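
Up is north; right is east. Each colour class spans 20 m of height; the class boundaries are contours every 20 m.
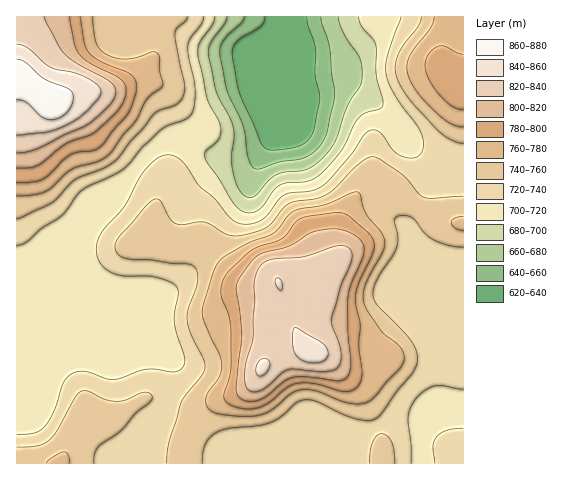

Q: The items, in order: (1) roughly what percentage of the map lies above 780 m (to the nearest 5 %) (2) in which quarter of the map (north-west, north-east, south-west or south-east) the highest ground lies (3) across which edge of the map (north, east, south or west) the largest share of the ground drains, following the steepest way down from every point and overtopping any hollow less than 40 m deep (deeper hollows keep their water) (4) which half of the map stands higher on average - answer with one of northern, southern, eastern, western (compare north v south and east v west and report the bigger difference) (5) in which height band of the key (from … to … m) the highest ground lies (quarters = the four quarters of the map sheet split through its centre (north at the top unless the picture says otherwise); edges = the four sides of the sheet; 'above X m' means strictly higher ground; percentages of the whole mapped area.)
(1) Roughly 20 % of the ground is higher than 780 m.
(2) The highest ground is in the north-west quarter.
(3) The largest share of the runoff leaves by the northern edge.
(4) On average the southern half of the map is the higher ground.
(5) The highest ground lies in the 860–880 m band.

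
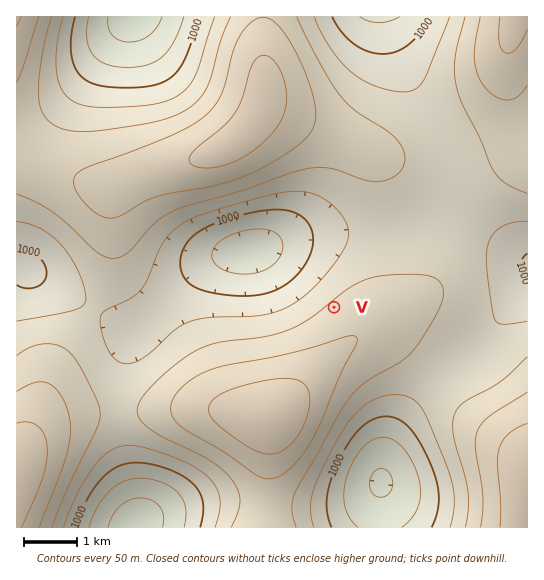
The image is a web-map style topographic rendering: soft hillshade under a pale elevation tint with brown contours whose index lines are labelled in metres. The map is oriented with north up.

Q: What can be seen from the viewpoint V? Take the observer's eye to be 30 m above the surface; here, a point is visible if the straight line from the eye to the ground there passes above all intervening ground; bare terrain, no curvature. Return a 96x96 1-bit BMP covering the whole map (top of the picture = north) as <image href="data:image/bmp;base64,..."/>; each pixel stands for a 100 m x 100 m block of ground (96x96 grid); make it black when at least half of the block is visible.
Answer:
<image width="96" height="96" href="data:image/bmp;base64,Qk2+BAAAAAAAAD4AAAAoAAAAYAAAAGAAAAABAAEAAAAAAIAEAAATCwAAEwsAAAIAAAAAAAAA////AAAAAAAAAAAAAAAAAAAAABgAAAAAAAAAAAAAABgAAAAAAAAAAAAAABwAAAAAAAAAAAAAABwAAAAAAAAAAAAAABwAAAAAAAAAAAAAABzAAAAAAAAAAAAAADzgAAAAAAAAAAAAADzwAAAAAAAAAAAAAD74AAAAAAAAAAAAAD74AAAAAAAAAAAAAD78AAAAAAAAAAAAAH7+AAAAAAAAAAAAAH//AAAAAAAAAAAAAH//AAAAAAAAAAAAAH//gAAAAAAAAAAAAH//wAAAAAAAAAAAAH//wAAAAAAAAAAAAH//4AAAAAAAAAAAAD//8AAAAAAAAAAAAD//8AAAAAAAAAAAAB9/+AAAAAAAAAAAAAd//AAAAAAAAAAAAAM//AAAAAH8AAAAAAE//gAAAA/+AAAAAAAf/wAAAP//AAAAAAAf/wAAB///gAAAAAAP/4AAD///gAAAAAAP/4AAH///wAAAAAAP/8AAH///wAAAAAAP/8AAH///4AAAAAAP/+AAP///4AAAAAAP//AAP///8AAAAAAP//AAP///+AAAAAAP//gAP////AAAAAAP//4Af////gAAAAAP//+Af////wAAAAAP/////////4AAAAD//////////8AAAAD//////////+AAAADx//////////AAAACAD/////////gAAAAAA/////////gAAAAAAf////////wAAAAAAP////////4AAAAAAP////////+AAAAAAH/////////4AAAAAH/////////+AAAAAH/////////+AAAAAH//////////AAAAAH//////////gAAAAH//////////gAAAAH//////////wAAAAP//////////4AAAAP//////////8AAAAP///////////AAAAP///////////4AAAP////////////8AAP////////////8AAP////////////8AAH////////////8AAH////////////8AAD////////////8AAB////////////8AAAf///////////8AAAD///////////8AAAAP//////////8AAAAA//////////8AAAAAP/////////8AAAAAB/////8D//8AAAAAAf////gD//8AAAAAAP///8AB//8AAAAAAD///wAB//8AAAAAAB///AAA//8AAAAAAA//+AAA//8AAAAAAAf/4AAA//8AAAAAAAP/wAAA//4AAAAAAAH/gAAA//4AAAAAAAH/AAAA//4AAAAAAAD+AAAA//4AAAAAAAB4AAAA//4AAAAAAAAAAAAA//4AAAAAAAAAAAAA//4AAAAAAAAAAAAA//4AAAAAAAAAAAAA//4AAAAAAAAAAAAA//4AAAAAAAAAAAAA//wAAAAAAAAAAAAA//wAAAAAAAAAAAAAf/wAAAAAAAAAAAAAf/wAAAAAAAAAAAAAf/wAAAAAAAAAAAAAf/wAAAAAAAAAAAAAP/wAAAAAAAAAAAAAP/wAAAAAAAAAAAAAP/wAAAAAAAAAAAAAP/w="/>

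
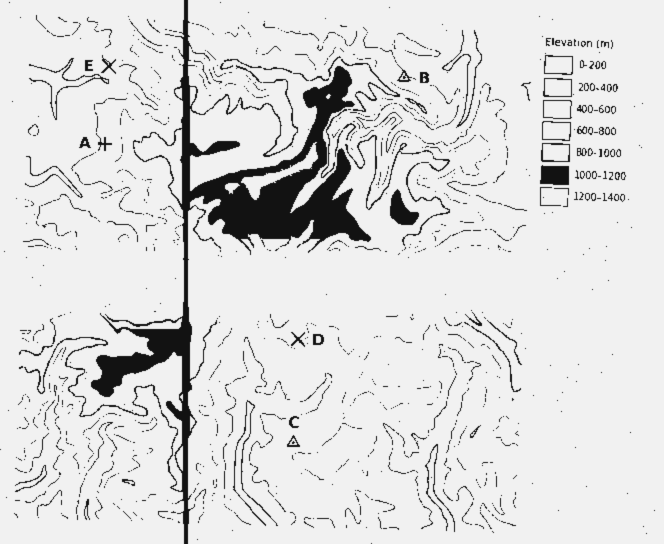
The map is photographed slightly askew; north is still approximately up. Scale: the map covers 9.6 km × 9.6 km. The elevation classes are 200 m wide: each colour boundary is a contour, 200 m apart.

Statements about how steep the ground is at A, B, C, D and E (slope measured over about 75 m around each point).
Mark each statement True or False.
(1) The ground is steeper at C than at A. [False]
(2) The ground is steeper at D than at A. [False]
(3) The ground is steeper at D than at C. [True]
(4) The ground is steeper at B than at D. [True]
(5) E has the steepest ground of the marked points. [True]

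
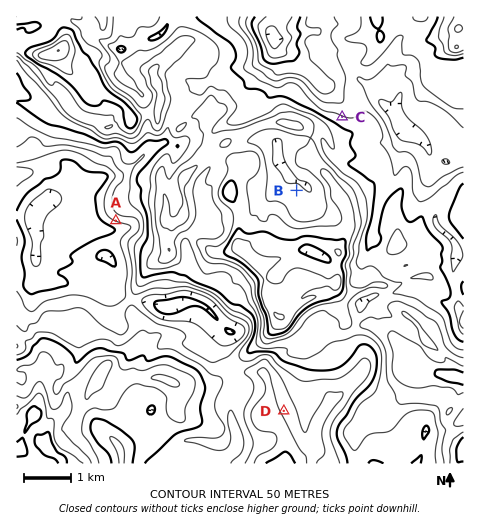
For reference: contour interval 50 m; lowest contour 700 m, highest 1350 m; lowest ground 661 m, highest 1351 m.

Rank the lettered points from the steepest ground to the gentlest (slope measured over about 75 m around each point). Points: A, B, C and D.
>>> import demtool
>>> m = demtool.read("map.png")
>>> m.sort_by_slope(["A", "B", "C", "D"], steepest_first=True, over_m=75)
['A', 'C', 'D', 'B']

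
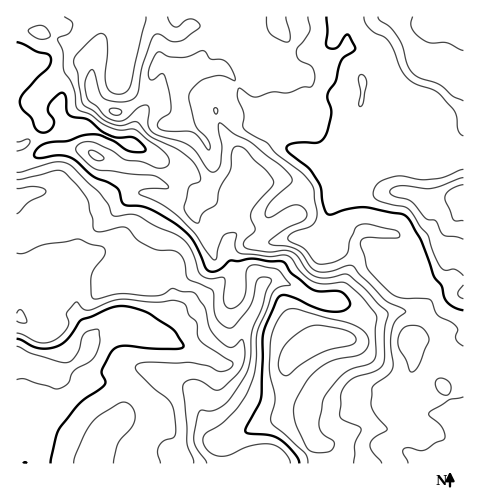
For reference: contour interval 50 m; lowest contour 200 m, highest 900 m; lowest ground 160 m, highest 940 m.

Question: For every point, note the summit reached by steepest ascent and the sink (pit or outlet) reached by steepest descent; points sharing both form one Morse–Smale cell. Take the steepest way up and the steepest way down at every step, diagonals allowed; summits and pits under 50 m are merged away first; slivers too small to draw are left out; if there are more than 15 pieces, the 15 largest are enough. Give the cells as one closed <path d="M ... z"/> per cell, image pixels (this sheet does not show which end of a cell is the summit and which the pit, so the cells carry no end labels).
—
<path d="M350 16l-334 1 1 447 26-1-3-35 4-15 12-28-2-7-8-7 18-1 17-10 6-7 1-12 6-7 3-2 25-1 44 9 61 25 5-3 6-6 7-28 11-20 5-21 10-7 16 3 29 18 11 1 8-2 13 5 19 18 5 12 0 15-4 8-33 12-23 23-6 18 0 12 9 18-13 14-14 7-25-2-6 4 207-1 0-306-27 2 0-15-2-6-9-10-6-3 6-13-3-6-7-1-6 7-8 7-5-1-7-7-4-8 0-23-11-21-12-9-17-3z"/><path d="M277 280l-6 0-9 5-6 23-11 20-6 26-9 10-9 0-11-7-39-15-42-10-20-1-15 3-6 7-2 14-10 9-8 4-15 3 9 5 19 5 45 4 17 13 8 12 2 8-15 29 0 17 118 0 7-4 29 0 10-5 13-14-9-18 0-12 6-18 23-23 33-12 4-8 0-15-7-15-23-18-7-2-8 2-11-1-22-14z"/><path d="M463 16l-112 0-4 18 0 14 16 2 7 3 8 9 8 18 0 23 11 15 7 0 12-13 4 0 6 4-2 8-4 8 6 3 9 10 2 6 1 16 26-5z"/><path d="M53 371l-7 0 8 7 2 7-12 28-4 15 3 35 94 1 3-20 10-18 3-8-2-8-8-12-17-13-45-4-19-5z"/><path d="M87 127l-10 0-14 5-3 5-1 37-3 9-8 8 16 2 16 13 12 1 11-4 16-15 10-5 23-1 2-2 4-18-6-8-19-10-18-4z"/>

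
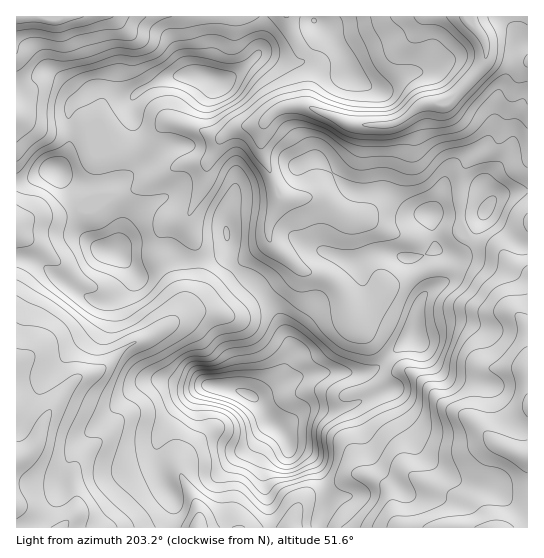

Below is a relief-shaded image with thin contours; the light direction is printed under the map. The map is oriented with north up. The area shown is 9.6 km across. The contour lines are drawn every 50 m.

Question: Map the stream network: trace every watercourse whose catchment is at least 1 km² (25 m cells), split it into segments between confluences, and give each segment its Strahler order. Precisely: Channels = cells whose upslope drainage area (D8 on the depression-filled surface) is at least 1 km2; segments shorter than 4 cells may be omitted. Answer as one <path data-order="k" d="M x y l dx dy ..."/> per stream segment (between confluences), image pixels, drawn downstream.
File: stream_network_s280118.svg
<path data-order="1" d="M91 527l-12 0-5-5-5 0-6 5-1 0"/><path data-order="2" d="M482 527l16 0"/><path data-order="1" d="M294 518l-1 1 0 8-2 0"/><path data-order="1" d="M418 479l24 12 3 0 17 8 17 18 0 8 3 2"/><path data-order="1" d="M355 463l0 2 11 10 12 6 12 12 0 10 1 2 0 6 2 2 0 2 1 3 9 9 79 0"/><path data-order="1" d="M182 461l-1 1 0 13 5 8 1 4 3 3 7 13 0 3 1 1 0 20"/><path data-order="1" d="M101 441l-4 4-2 0-18 18 0 3-2 1 0 46-13 13 0 1"/><path data-order="1" d="M349 394l6-3 4 0 2-1 4 0 5-3 3 0 9-5 12-9 3 0 1-2 11 0 4 3 34 35 10 2 12 7 26 25 11 6 3 0 6 4 3 0 4 2 5 0 0 2"/><path data-order="2" d="M527 374l0 32"/><path data-order="1" d="M523 369l4 5"/><path data-order="1" d="M25 358l-6 3-2 0 0 2"/><path data-order="2" d="M165 327l-15 10-9 4-3 0-11 5-4 4-1 0-19 19-8 4-4 0-1 1-8 1-4 3-20 20-3 5-4 4-9 18-1 6-6 14-12 12-6 2"/><path data-order="1" d="M170 322l-5 5"/><path data-order="1" d="M229 317l-7-3-7 0-1-1-25 0-14 9-10 5"/><path data-order="2" d="M351 317l-2-4 0-3-2-1-2-11-4-9-12-12-3-2-4 0-1-1-12-1-7-3-32-29-1-3 0-12 9-23 0-9"/><path data-order="1" d="M514 314l1 0 11 11 0 4 1 1 0 44"/><path data-order="1" d="M381 297l-20 21-8 0-2-1"/><path data-order="1" d="M55 259l-2-1-14-13-20-10-2-2 0-7"/><path data-order="1" d="M185 219l5-5 11-21 0-3 4-8 1-16 5-9"/><path data-order="1" d="M357 218l-4 0-11-5-13-12-6-3-42 0-3-4"/><path data-order="1" d="M119 194l8-1 4-3 3 0 3-3 6-2 6-4 2 0 6-3 2-3 7-2 12-8 3 0 1-2 23 0 6-6"/><path data-order="2" d="M278 194l-3-4 0-7-6-13 0-3-6-9 0-4-1-1 0-26 5-9"/><path data-order="1" d="M461 185l0-8 1-2 1-6 3-4 36-36 0-4 3-6 2-10 2-2 1-9 3-4 0-3 2-4 2-6 4-8 6-7 0-5"/><path data-order="2" d="M211 157l6-8 2-8 7-7"/><path data-order="1" d="M115 149l3 2 15 0 1-1 4 0 3-1 4-3 24-24 8 0 5 3 4 0 9 4 3 0 4 2 3 0 6 4 12 0 3-1"/><path data-order="2" d="M226 134l4-4 7-3 20 0 2-1 8-8"/><path data-order="3" d="M267 118l7-7 8-4 4 0 1-1 20 0 18 8 6 1 7 4 3 0 8 4 4 0 1 2 35 0 1-2 4 0 7-2 12-11 8-5 2 0 2-2 10 0 6-4 6-1 8-4 24-24 0-1 4-4 3-7 0-13-4-10-7-6 0-4-1-2 0-4-1-2"/><path data-order="1" d="M421 23l5-6 47 0"/><path data-order="1" d="M211 17l-177 0"/>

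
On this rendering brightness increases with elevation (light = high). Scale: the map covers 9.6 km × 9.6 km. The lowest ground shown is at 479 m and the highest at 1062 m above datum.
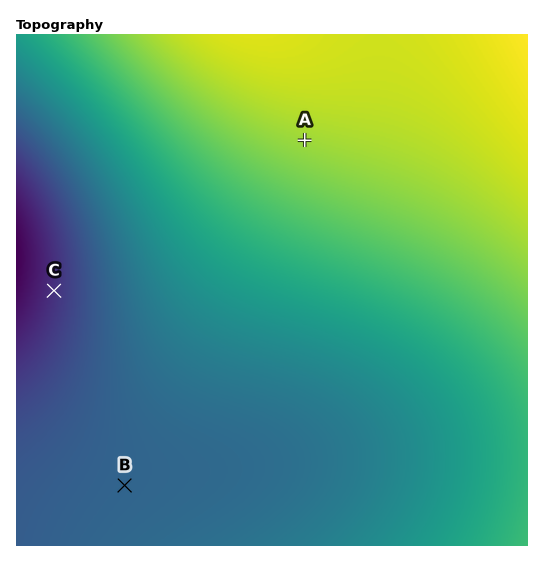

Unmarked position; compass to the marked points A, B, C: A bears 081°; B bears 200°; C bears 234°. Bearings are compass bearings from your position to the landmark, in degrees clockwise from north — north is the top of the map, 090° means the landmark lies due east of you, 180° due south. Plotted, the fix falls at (247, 149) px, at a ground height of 940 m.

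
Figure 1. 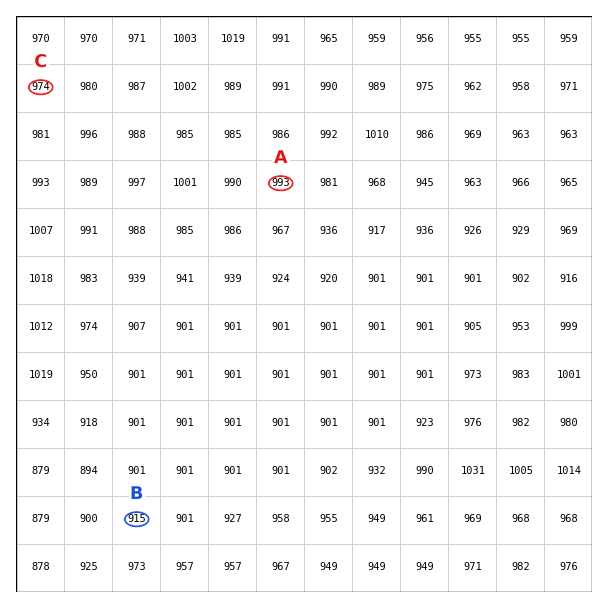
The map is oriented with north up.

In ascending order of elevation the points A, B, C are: B C A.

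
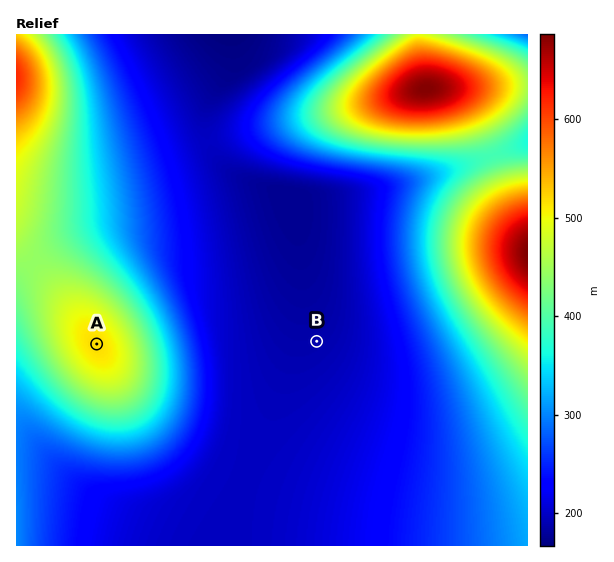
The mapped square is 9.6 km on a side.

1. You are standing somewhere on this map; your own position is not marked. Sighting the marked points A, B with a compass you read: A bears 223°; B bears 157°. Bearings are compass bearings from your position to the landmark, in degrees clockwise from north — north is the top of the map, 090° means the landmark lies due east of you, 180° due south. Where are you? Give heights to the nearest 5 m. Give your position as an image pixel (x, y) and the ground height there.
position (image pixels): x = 249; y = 181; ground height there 180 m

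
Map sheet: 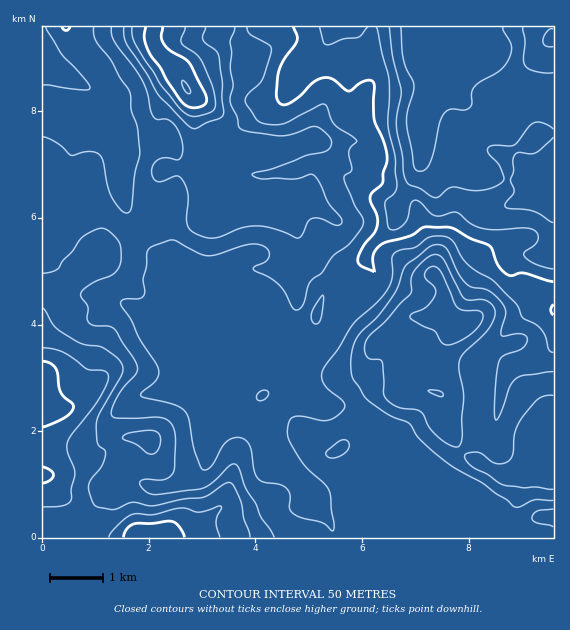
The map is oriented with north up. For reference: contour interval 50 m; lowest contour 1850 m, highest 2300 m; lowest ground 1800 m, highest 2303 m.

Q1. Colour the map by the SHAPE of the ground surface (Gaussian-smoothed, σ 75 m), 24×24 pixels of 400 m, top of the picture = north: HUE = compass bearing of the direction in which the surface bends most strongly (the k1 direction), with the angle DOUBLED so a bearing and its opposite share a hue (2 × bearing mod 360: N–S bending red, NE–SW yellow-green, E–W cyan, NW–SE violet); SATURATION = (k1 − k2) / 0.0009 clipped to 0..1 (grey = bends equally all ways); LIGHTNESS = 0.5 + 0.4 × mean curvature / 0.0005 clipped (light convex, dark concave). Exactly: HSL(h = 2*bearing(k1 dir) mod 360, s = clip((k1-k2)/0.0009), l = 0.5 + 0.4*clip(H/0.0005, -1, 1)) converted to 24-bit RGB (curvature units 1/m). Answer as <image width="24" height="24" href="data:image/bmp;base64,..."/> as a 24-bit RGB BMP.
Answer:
<image width="24" height="24" href="data:image/bmp;base64,Qk32BgAAAAAAADYAAAAoAAAAGAAAABgAAAABABgAAAAAAMAGAAATCwAAEwsAAAAAAAAAAAAAcIFEQZE/X6a2BX7/1uv11bL31mrhs1y3lKFXgrZ1QVWsZoO0qWS1ej+Sj6lylqN6fGOIf3+AgIB/gIB/gH5/lExPSa0ocZ1XaKN1ac2PLpqHLYZeZtgcLHpS64TWskr88MLNWKfHh0OffmVRcVRWkF5na6BinnlmcnF/f4B/gIB/gH19gUBYkUoy7pI1c0wHjcqoab1XWFk1S3ovelsPUGYHHmIADjoi/8iopzJgd0J8pVl/gT1jk7JCVoZqnYNtf3BreIpsgF5YdCAceighkujIdJ7UhI3bs76DsFOvl1q5bFKXqmWojtCKULCoJU1ih+sM7DZFXkt3hElysE2ez9CXPpR3kX5ddZRmhE1piCtXXbHlzP7/AyH941uNrHSlt6w0i4JINKCdnlnXhJTU3eDGSFydQ0WBRqdlzFFGdV6GYkWhh9TCinjE0XzXZ4W8oGW1mSmara95UP9vZpczMRVU08aVdaeKs8RuocVgCqQQAJRjUJe72YaN0yrDYFmJZ39qlWlgZYRxXa+XcKBkT25Yul5Ifxkbfz4SK4BOntiMpdhoRUZyJlR+rrl7uIeThda2s1zV+au+B0YlG0wPe4opkkxNjmmFcnmHf2CnoIS7WpR6g1dSeD49iEAzeUvaurfXcpLWgdqmts+CQz+QN1yBYKZslLSGypaBR32Z4pDA8ZH7F47sPam7YmOBgHt2foB5XYhppKJWkF2Qe1+gdmS/smjAN4xvpMWJeK2rtatxvodPWkONSXyOQrlrep+ExoOcdmWwYYimy6OEfEe7hUORgmuDgH9/gIB/f4B/g3p3doNoUI5jPlyV0UvV4KptLb44hlddyGowto8dJGc6ok9saa46IIM+jKw8fXhUkJxZwYtrd0Jufll+gH+AgH5+gn54e4J9fXGJnHGAoopkGIVvIaO398nx8V+7cko+Tq1Z873QSM6MAKOCrbTkJindnatdiWNWTpFBoHI4jD5RYoWCgXl9hnBsfY1zdYJ7aGd9pXhoc6aJQrJ4E4lfM3+B6Yizq43tx5jmUf/0+8/8W3n4G5x4cDQqw4a2jlSIqV9DdH1BbayLXmmOf2eHjpCEkX+Agm9ocFhql7ZnW45+tXV/O7CJAEI2w1ktt0QTtf9GAeqqjdAywCx/qB6PjnbStThip1yApXCTp7eWVZiWXV6AZ2d/l5RudYlsiHWhYl6vwohyVpZdcaBcN8ZfYQl9F7FyrKb16PzPNR19ho09gSlBT9ujOXeqOV6GxHCpsJO0k7iWlUuEbl9Ic0BDrIksV44lUHc3X1Q+vLhPrJlxmF5Trb8vAHZ2it/uIY+b/+rMlha+klq+y062sHAeHXwcVX92TJ1furqBk1+n0DDUtIjIUBzVr7nc06XoSzvLQXvFb9aTllJ5smu9qazcPe3AAzApmtASjt4d2zE0PYSAqj+5yIvbhT7gW5JmWIVsh79Pf0RzhUxxvbViKDqCttNrW6B9hWfAZ2K1u2ObnG7HZtuzq59nxWIuAw8wm/2TMh5k0ohamkVxano/goszil06TriIW3WOprR2TER7kkSk0KFiLVh8td1tXXaAgnxuZYNyTbCf2cmUjFOLpTxJzFqTQ/3OCrShfihxsLFOjkpboWhtgnyFioCCpny7RXKys6OSTkiDNF6T5c67UhzI5Ll/bDtSfYxEc5BTcIdPrq4uj3IwTq981Z5KceNjBwosi2tfpmRYi2pmhph4hHh5hYV3rmFrhWNHm3VRhmGHYziRhbIqdCQ4mfJSLS7qqLTzk5n2onTrrovStdPlPCzg1PXRsUW7JwljZoiBa5ahjZyniXqinHaZjoCOhW1djHt4gHp8d1+Fb0WQyx8krDcAxOkAAO9NFLdHMlwkazmF1JaRwKI4dDVJ8NFBlFg0FB9ib4aUcaWemZVqf1thl49xgpKXf3tihXxaYqpwT0Z/ZTd7wQBa1/3Ozv3xHJTRTislT4I0I2dcpIRO3Y6AVjme2smFwW2UC0R5aZ6Qd02QuFZsZ5mIhp1ziIZha46kg8/MbjixjDZ0SBJDZ9hwzP/QvlRTyDXMfCXFn8hyGVVbSaBryIVgS0yR48uuYrDESSaxTHWRS26LVbuszmPNulBVmINSdMqemDmfdCFSeyNiQDLPzP/dgeiCxz210EySNT6S24mUNWaKHoBFoYNWl2aS3eZpo1U8WzJfT29yjn9YUn5BLk4+3Fh4w4R+bNI4cBOIhVHCMxzryPTR4PBmjaMggW4p0opIJKeXqTFU42umVYK0MYB1pUmD7d2iezamYkWmPlqipXuYl2mvNTqjULuP1Mae"/>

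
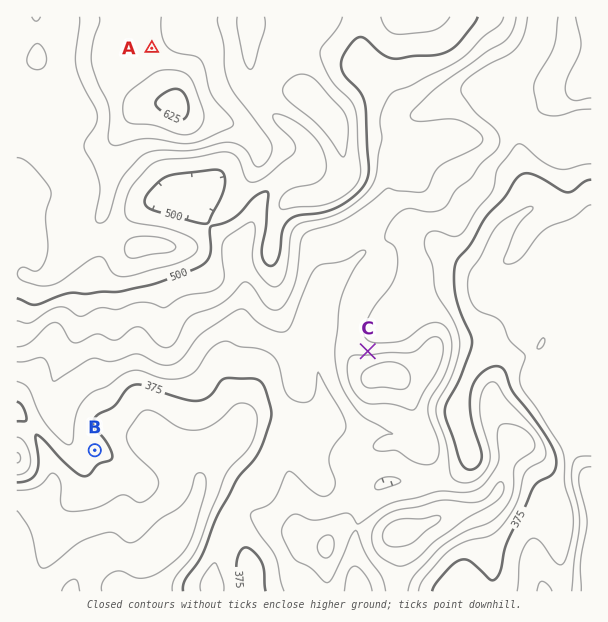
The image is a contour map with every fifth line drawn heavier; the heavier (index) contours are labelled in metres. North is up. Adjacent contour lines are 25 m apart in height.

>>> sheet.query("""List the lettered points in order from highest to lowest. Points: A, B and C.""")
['A', 'C', 'B']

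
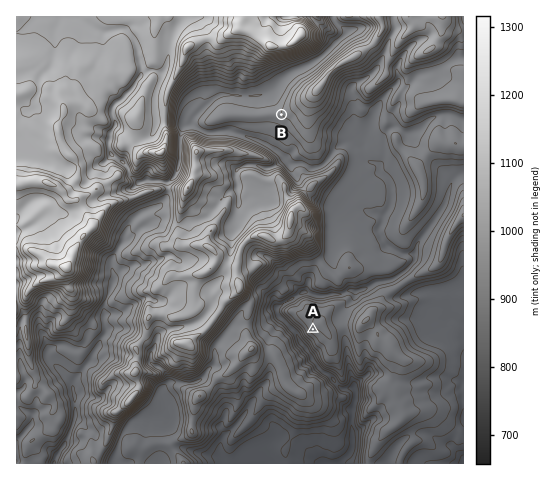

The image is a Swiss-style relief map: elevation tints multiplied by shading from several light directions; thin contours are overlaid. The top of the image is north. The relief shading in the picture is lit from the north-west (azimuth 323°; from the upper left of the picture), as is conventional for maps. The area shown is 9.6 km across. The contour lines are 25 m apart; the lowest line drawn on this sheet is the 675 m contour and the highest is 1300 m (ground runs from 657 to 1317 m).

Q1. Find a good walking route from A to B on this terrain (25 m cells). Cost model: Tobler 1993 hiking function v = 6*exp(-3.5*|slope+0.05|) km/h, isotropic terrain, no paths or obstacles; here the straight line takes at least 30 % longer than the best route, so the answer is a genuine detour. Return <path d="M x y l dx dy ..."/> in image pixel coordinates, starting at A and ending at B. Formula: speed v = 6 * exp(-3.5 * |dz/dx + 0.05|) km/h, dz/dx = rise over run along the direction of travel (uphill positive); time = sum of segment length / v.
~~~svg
<path d="M313 329l0-7 3-7 13-13 14-7 1-1-1-2 4-7 0-4-5-9 0-15 5-9 0-90-3-5-1-1-2-1-5 0-4-3-6-5-24-12-11-12-10-4"/>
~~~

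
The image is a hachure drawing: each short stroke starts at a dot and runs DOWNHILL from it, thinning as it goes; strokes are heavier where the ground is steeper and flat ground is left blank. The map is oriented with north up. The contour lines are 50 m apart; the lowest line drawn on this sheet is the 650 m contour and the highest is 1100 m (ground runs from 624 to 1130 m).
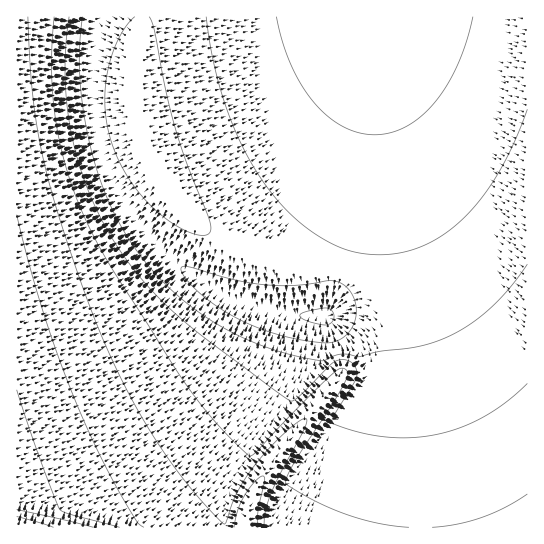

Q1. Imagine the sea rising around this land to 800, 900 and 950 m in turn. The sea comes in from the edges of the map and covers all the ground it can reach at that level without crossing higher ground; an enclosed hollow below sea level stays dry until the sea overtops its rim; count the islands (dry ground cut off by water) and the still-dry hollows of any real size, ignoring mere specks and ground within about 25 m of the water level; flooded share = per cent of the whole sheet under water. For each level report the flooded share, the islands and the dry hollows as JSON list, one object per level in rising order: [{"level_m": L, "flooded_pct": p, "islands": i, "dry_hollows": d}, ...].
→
[{"level_m": 800, "flooded_pct": 60, "islands": 0, "dry_hollows": 0}, {"level_m": 900, "flooded_pct": 84, "islands": 0, "dry_hollows": 0}, {"level_m": 950, "flooded_pct": 93, "islands": 0, "dry_hollows": 0}]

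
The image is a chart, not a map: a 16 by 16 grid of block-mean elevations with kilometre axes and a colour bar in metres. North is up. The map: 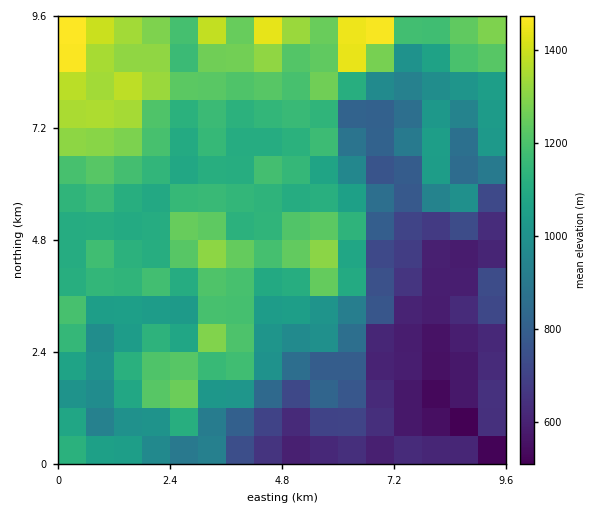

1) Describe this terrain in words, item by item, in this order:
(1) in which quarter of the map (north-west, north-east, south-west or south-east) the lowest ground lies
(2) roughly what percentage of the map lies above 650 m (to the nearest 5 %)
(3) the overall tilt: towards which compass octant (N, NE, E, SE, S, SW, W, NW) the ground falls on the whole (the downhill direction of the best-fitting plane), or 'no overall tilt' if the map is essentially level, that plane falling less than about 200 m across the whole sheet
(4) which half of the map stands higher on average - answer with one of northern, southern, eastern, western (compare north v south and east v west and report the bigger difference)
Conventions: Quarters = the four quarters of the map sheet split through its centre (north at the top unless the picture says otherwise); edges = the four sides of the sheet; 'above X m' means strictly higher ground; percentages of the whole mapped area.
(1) The lowest point lies in the south-east quarter of the map.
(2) Ground above 650 m makes up about 85 % of the sheet.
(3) The general tilt is down to the south-east (the land rises towards the north-west).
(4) Taken as a whole, the western half is higher than the eastern.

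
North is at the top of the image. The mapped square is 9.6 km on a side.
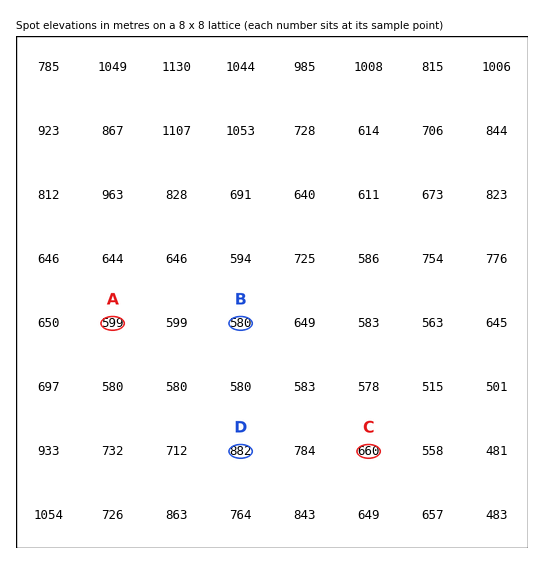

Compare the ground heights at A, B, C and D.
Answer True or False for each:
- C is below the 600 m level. False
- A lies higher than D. False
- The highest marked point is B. False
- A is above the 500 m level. True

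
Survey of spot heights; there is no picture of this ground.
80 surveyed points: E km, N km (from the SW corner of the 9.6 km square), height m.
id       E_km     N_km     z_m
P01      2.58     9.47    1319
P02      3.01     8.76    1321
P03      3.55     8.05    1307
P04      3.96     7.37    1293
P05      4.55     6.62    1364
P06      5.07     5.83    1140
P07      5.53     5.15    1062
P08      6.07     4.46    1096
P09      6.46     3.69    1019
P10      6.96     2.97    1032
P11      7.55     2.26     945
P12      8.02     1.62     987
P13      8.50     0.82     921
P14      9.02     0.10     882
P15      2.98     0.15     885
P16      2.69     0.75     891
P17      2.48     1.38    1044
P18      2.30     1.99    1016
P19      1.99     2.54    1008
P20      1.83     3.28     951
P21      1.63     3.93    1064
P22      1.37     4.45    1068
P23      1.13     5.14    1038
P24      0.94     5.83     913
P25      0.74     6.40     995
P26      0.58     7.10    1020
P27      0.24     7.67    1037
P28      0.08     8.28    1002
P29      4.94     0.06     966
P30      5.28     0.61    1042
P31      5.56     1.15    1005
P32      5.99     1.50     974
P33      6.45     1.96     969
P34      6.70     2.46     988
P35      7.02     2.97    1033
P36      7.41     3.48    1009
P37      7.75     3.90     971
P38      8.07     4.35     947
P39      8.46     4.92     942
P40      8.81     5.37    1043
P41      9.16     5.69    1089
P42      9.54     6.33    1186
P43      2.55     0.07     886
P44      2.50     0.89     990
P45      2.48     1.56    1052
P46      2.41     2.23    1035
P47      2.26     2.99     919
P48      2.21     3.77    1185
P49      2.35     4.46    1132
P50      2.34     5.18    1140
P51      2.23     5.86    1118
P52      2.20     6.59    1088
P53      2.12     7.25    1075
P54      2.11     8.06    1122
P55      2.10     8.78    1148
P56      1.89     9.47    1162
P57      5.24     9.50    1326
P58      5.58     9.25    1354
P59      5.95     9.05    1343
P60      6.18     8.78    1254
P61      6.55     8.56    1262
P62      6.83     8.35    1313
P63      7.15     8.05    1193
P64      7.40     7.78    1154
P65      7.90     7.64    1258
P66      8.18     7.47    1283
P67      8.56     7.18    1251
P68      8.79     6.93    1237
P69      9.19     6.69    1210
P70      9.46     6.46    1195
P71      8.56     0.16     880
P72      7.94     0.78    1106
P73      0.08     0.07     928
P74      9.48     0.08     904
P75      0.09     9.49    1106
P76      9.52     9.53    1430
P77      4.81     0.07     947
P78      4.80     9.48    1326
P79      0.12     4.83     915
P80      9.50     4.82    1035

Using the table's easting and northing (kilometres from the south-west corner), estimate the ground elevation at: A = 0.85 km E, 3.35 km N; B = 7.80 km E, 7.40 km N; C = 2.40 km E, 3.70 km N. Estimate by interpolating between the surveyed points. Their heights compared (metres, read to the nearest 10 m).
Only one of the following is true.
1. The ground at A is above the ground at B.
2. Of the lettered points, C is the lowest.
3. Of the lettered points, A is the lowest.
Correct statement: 3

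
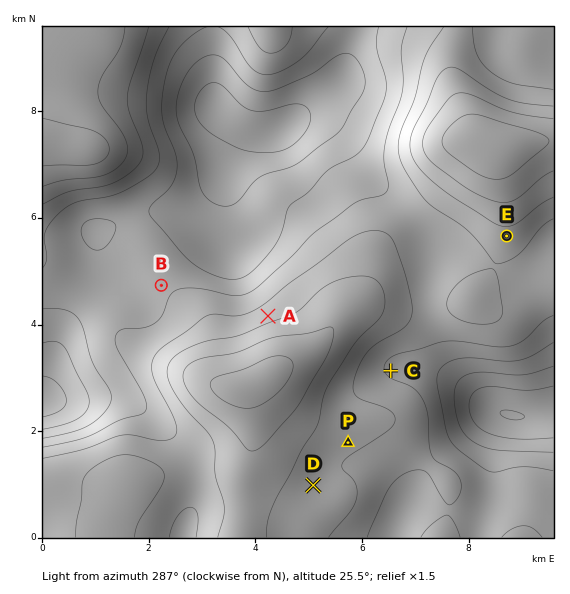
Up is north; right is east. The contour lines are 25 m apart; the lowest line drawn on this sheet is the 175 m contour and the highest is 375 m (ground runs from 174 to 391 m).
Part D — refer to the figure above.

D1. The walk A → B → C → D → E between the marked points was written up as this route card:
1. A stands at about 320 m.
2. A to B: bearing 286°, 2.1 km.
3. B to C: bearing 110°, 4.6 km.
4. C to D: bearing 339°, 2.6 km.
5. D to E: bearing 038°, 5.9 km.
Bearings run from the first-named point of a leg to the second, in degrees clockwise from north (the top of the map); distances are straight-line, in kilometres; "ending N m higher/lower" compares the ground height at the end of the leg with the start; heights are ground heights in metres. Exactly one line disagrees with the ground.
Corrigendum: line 4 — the bearing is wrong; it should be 214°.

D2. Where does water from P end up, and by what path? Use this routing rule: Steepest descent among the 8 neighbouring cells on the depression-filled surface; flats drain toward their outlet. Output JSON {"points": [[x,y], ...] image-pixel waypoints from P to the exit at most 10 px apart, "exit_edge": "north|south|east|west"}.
{"points": [[348, 443], [359, 453], [369, 464], [380, 475], [391, 485], [401, 496], [407, 507], [407, 517], [401, 528], [395, 537]], "exit_edge": "south"}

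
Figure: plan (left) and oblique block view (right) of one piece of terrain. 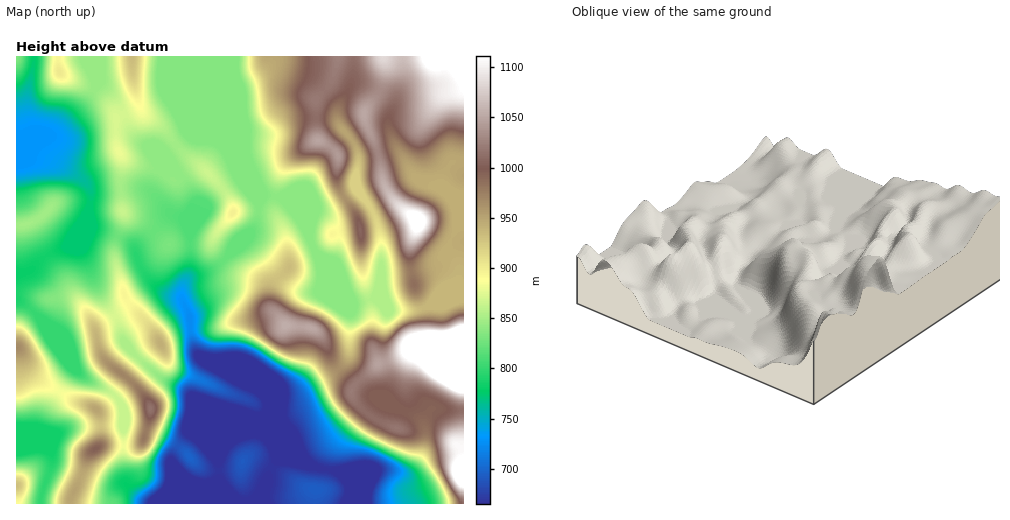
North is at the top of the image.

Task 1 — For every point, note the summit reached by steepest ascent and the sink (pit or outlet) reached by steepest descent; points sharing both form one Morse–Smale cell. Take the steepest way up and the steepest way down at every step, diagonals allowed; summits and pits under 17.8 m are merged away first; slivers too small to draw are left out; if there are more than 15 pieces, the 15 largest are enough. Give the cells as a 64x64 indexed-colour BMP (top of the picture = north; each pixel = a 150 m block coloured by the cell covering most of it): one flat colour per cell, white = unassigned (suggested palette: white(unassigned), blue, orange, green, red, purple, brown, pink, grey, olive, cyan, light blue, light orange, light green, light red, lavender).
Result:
<image width="64" height="64" href="data:image/bmp;base64,Qk12CAAAAAAAAHYAAAAoAAAAQAAAAEAAAAABAAQAAAAAAAAIAAATCwAAEwsAABAAAAAAAAAA////ALR3HwAOf/8ALKAsACgn1gC9Z5QAS1aMAMJ34wB/f38AIr28AM++FwDox64AeLv/AIrfmACWmP8A1bDFAAAAAAAAAAAAAAAAAAAAAAAAAAAAAAAAAA7u7u7u7u7uAAAAAAAAAAAAAAAAAAAAAAAAAAAAAAAADu7u7u7u7u4AAAAAAAAAAAAAAAAAAAAAAAAAAAAAAAAO7u7u7u7u7gAAAAAAAAAAAAAAAAAAAAAAAAAAAAAAAAHu7u7u7u7uAAAAAAAAAAAAAAAAAAAAAAAAAAAAAAABER7u4e7u7u4AAAAAAAAAAAAAAAAAAAAAAAAAAAARERERERERHu7u7gAAAAAAAAAAAAAAAAAAAAAAAAAAARERERERERER7u7uAAAAAAAAAAAAAAAAAAAAAAAAAAABERERERERERHu7u4AAAAAAAAAAJAAAAAAAAAAAAAACREREREREREREe7u7gAAAAAAAAAJmQAJmQAAAAAAAJmRERERERERERERHu7uAAAAAAAAAAmZmZmZmZmZmZmZlTERERERERERERHu7u4AAAAAAAAACZmZmZmZmZmZmVVTEREREREREREREe7u7gAAAAAAAAAJmZmZmZmZmZlVVVMRERERERERERERHu7uAAAAAAAAAAmZmZmZmZmVVVVVMxERERERERERERER4REAAAAAAAAACZmZmZmZlVVVVVUzEREREREREREREREREQAAAAAAAACZmZmZmZVVVVVVUzMRERERERERERERERERAAAAAAAAB3mZmZmZVVVVVVUzMzMzEREREREREREREREAAAAAAAd3d5mZmVVVVVVVUzMzMzMxEREREREREREREQAAAAAHd3d5mZlVVVVVVVUzMzMzMzMxERERERERERERAAAAAHd3d5mZlVVVVVVVMzMzMzMzMzMREREREREREREAAAAAd3d5mZlVVVVVVTMzMzMzMzMzMzEREREREREREQAAAAB3d5mZlVVVVVUzMzMzMzMzMzMzMxERERERERERAAAAB3d3mZlVVVVVUzMzMzMzMzMzMzMzEREREREREREAAAB3d3eZlVVVVVVTMzMzMzMzMzMzMzMREREREREREQAAB3d3eZmVVVVVVVMzMzMzMzMzMzMzMxERERERERERAAB3d3d3mZVVVVVVUzMzMzMzMzMzMzMzEREREREREREAB3d3d3d3VVVVVVVTMzMzMzMzMzMzMzMREREREREREQB3d3d3d3cFVVVVVVMzMzMzMzMzMzMzMxERERERERERB3d3d3d3cABVVVVVMzMzMzMzMzMzMzMxERFEREREQRF3d3d3d3cAAFVVVVUzMzMzMzMzMzMzMzH/9ERERERERHd3d3d3dwAFVVVQADMzMzMzMzMzMRMzH///REREREREd3d3d3dwAAVVVQAAMzMzMzMzMzERETMf//9ERERERER3d3d3d3AABVVQAAADMzMzMzMzERERM////0RERERERMx3d3d3cAAFVQAAAAu7MzMzMzEREREx////ZmZmREREzMd3d3cAAFVVAAAAC7uzMzMzEREREz////9mZmZmRETMzHd3dwAAVVAAAAALu7szMzEREREREf///2ZmZmZkRMzMzMdwAABVUAAAAAu7u7MzERERERER////ZmZmZmZEzMzMzHcAAFUiAAAAC7u7uzERERERERH///9mZmZmZkTMzMzMdwAA0iIgAAALu7u7sREREREREf///2ZmZmZmRMzMzMzHfd3SIiIAACu7u7u7ERERERER////ZmZmZmZkzMzMzMx93dIiIiAAK7u7u7sRERERER////ZmZmZmZmTMzMzMzN3d0iIiIiIru7u7u7EREREf////9mZmZmZmZMzMzMzM3d3SIiIiIiK7u7u7sRERH/j////2ZmZmZmZkzMzMzMzN3dIiIiIiIru7u7uxER+IiIj//2ZmZmZmZkTMzMzMzM3d0iIiIiIru7u7siiIiIiIiIj2ZmZmZmZkRMzMzMzM3d3SIiIiIru7u7uyiIiIiIiIiIZmZmZmZEREzMzMzM3d3dIiIiIiu7u7uyKIiIiIiIiIZmZmZmRERETMzMzM3d3d0iIiIiu7u7u7IoiIiIiIiIiGZmZmRERERMzMzN3d3d3SIiIiu7u7u7IoiIiIiIiIiIZmZmZEREREzMzN3d3d3dIiIiK7u7u7siiIiIiIiIiIhmZmZERERETczd3d3d3d0iIiIru7u7siKIiIiIiIiIiAAAZkRERERA3d3d3d3d0iIiIiK7u7siIoiIiIiIiIiAAAAEREREREAADd3d3d3SIiIiIisiIiIiiIiIiIiIiIAAAAREREREQAAADd3d3dIiIiIiIiIiIiKqqoiIiIiIAAAARERERERAAAAA3d3d0iIiIiIiIiIiIqqqqIiIiIAAAABEREREREAAAAAN3d3SIiIiIiIiIiIqqqqqqqqqoAAAAEREREREQAAAAADd3dIiIiIiIiIiIiqqqqqqqqqgAAAABERERERAAAAAAA3dIiIiIiIiIiIiKqqqqqqqqqoAAAAEREREREAAAAAAANIiIiIiIiIiIiIqqqqqqqqqqgAAAABEREREQAAAAAAAIiIiIiIiIiIiIiqqqqqqqqqqoAAAAERERERAAAAAAAAiIiIiIiIiIiIiqqqqqqqqqqqgAAAAREREREAAAAAAACIiIiIiIiIiIiKqqqqqqqqqqqAAAABEREREQAAAAAAAIiIiIiIiIiIiIqqqqqqqqqqqoAAAAERERERAAAAAAAAiIiIiIiIiIiIiqqqqqqqqqqqgAAAARERERE"/>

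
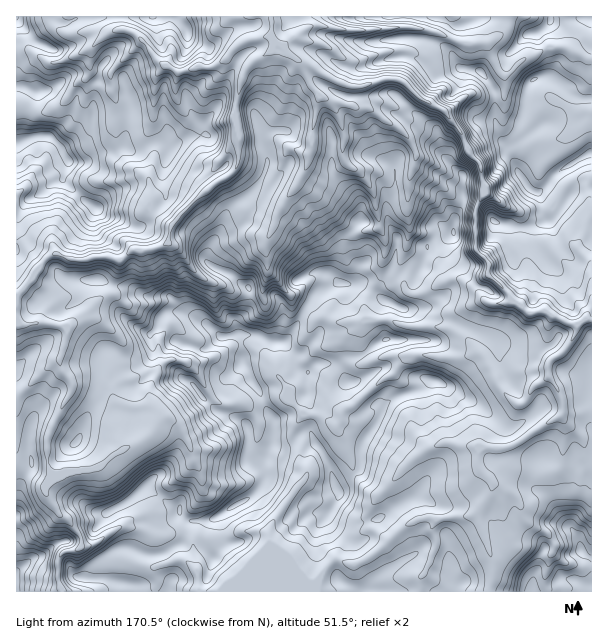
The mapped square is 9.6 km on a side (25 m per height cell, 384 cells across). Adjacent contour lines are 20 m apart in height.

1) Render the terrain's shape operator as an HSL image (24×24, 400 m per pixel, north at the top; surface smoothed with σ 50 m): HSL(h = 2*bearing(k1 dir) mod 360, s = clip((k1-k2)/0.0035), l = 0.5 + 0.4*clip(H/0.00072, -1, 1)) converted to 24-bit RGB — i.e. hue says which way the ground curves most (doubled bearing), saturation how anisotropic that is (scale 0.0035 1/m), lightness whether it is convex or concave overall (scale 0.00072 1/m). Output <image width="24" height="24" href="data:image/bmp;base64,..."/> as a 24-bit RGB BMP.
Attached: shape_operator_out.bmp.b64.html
<image width="24" height="24" href="data:image/bmp;base64,Qk32BgAAAAAAADYAAAAoAAAAGAAAABgAAAABABgAAAAAAMAGAAATCwAAEwsAAAAAAAAAAAAAtqN9Eg432OOhXKeRfaeGaFyGxLKmhzp8YIBGb3pzf39/fnt9VXV3i7aVk36gnICTW352jnCIr6+USlN8SmSH4trJXFqspHeW16rRPBLBEHIT1H6bqX2gbm+loGpOTVaIz6u2UoVtZXZwbVtgpJp0ZWo+R3hFZJWWtp6sTXuMnaeQYVBrSGxewKRmRCBZu8Rym7x9P1yNoROri9UsZn04fWRhg3Nll2edmqRmml9MOEhjn3qms56Tb56LmXeeT3xZZYNZV3Wln4eGcl97c32FUZeSllC5hNKruMCIPh1CicfLxMnm0qrdZX5wo8m7OoaZ3JjZ1rPaWaCMSoOMnYSfwJ6LRHVys5CylXOiZaVtdotfaHyAh3OFT3Bub6xwj0xNs3tfLlhbb5xSPUIyRUSG8drlQ5NobTFwe31LmYNEzLGuN2JpfVJ81dm+llWFPV1SmIGImIyDaXl2eGd7bWZ7i6OJdYBsfnNpz8yfVSVygpdbTXFWPF5FV4pE1JuoMShJWXCF1cO2p5eDdVqHVq18jFSSvaKQYWFyS2xYopOFjXiOZGeEZ3GJqZidaXaFlYR9zLCKHzNO3szNY2aCeHCBTmlUh3dUcD5faXpGl8Z6s5d3Skx9kr+XWUtlw6CcaoaJhmaCZ29TeXhbblpWcKZiNXU9hmuemmxvrHh9NmaFrpF6l2+JhHhzeGNxUz5GiqBhiMOnm3tUk8CGfEZ7j4ZdU3RcaHCguo6XVG1qiWl2e5uQjLWxW4GMwYqyLUppqamJT4VetJGbLCtco42BjHWNZ0mEpY/Cktzjqnt+bJx6Z6ZqcF55mZ50qImqQ5p5UKZjuofDwdHfl6/IgWZ+oV9xQJpidC5qnKmOtpSkNllcgHKZnpeJdG6PoFdcU4okPy8YeYpTy9GxWkRWd5iBe4KoeZSkoVhdVYg1P4o1bVssa1JGdVdrkZqCqJGFJGFrspSfoXSjs4W7VG97rKWTVylPx9egj6fOdlmvlLzUk8bJmJnLe5i4kF9nYnhodmKZyr/kenLRhJrKdmKHfY6Xl6Cfh4+klozUQpe6f0c9kXxLUYJhW0VwfM3AqU5Wq3mxzefhOEC6x7yAVSNX0nmWhWdYgW1hUmpJjmczZclxZpFeXpF4Y6ifr7t2aykWShoUK3UgQI58nH2ImXiJXZiGYoe5fKrJsNjOrIxsKREN39+UE1GieRJCwZSEh4qqc5Sme7eIdVBCe4pZpYh7M9rRRQgZc5i1hbSgYligR5ZhVcdzPYYbyMc+VH4nQ0JbsqVbihA/suPTd8RpGAoptNXSt6zNjnKoup2Sa0+Vqn2slG13l8eXHwMw2efNcHORi5+Yg16SsZ2QQiNPvomTYKJATm8jT4opDA0nnNOer5mDfnFWJjlAb5Flim5npIV8nbKBzTy6NTSTtXmSxeqrIwAze6lygoJkdYVfgWWFn4FoQUtch2Fy6+zcX6e8r3WWEUQ8cayAuZaNmXaJQ29xY5JoXXxwl2h+09OPNsNCLSBHxqO29unVAFHNh2LYtViJtYuOWnRxmEu+pHa1kNS7yKKepHKoRUhpyKqiETklY7igw5q2q4qIK1JMfWNiZoNwykSJyr2NKTtXsrNt9ubVABkzdyAiteGzVZR+g2OeT5WLop14sb97YZhWY0o+UkBxuLaRdWuUIIdCOClrx7GWWXuyXU2HVbdNXywnx8eTJERZompL3vbVJAAzouKsWpqOyoe3llF7pZPCiMW4kmyvmGaUm4mxaGugwqiokmGhXst2KBZJztGko5VHGypGLDnBtc3Hp7y0XSNxtd67UAEzOLeru9CtfW1pV25ZqXS4hJtPsWVVg1pwnXpnmH5xS2V6lbaNn3qqzZxeExV/ha6U2MXGJGqdaEfPe6xvdi4wYbCjluWqWgRWtN3IrV6Ul4B7f3+Pbn9upHNkV6NWR4qGq393sJpwPFV+xUpkaKx98drbE1qWqZSZiqB5cC5qWL9OW0WcxdXlqhQcLwwEGa8qs5s9OzR5sqOIenNrd5edf7WQoWSzbV7AtkRrisuFO2F2jGUag4UmoYY/IXNtopKAkmVjhDNkkDotqnYmKy8HWR9mmKnLrKfXu+vgGTFD47zRm6q/dmaJmmNMe+KmdI4wT6m6aczGeiFKt0PAfde+Q7aalK5HYoNOe0teXFK0o0ODepzJqZPffLK+bpSjdZpJZT4xzYSpLEYbc3Q4dlhRg8iUYTY3m1ZiS6h4lxtIiqjUY5S/udObUkd8i12oVEiLqpJxRz+hTXv2uP0AN8z/mjLzxTYtvXOseq6qNF9q3qLBi5zJlnis"/>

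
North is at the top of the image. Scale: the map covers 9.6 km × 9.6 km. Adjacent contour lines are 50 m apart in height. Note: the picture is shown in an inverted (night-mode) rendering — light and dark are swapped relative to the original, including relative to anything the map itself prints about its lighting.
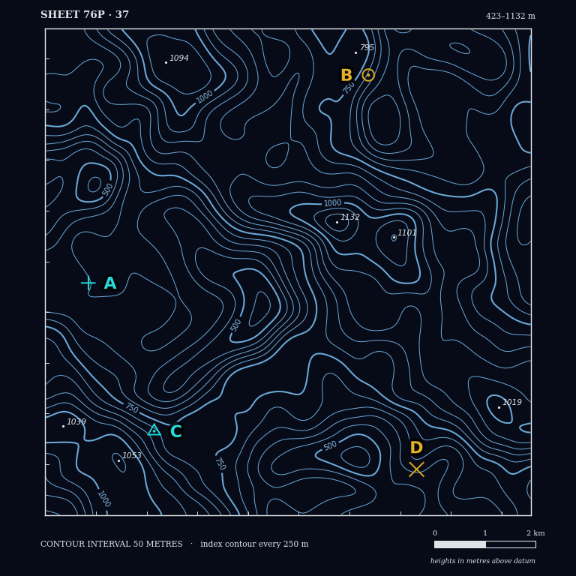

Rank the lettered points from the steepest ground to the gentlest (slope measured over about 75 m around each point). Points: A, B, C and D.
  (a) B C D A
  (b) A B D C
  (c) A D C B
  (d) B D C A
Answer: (a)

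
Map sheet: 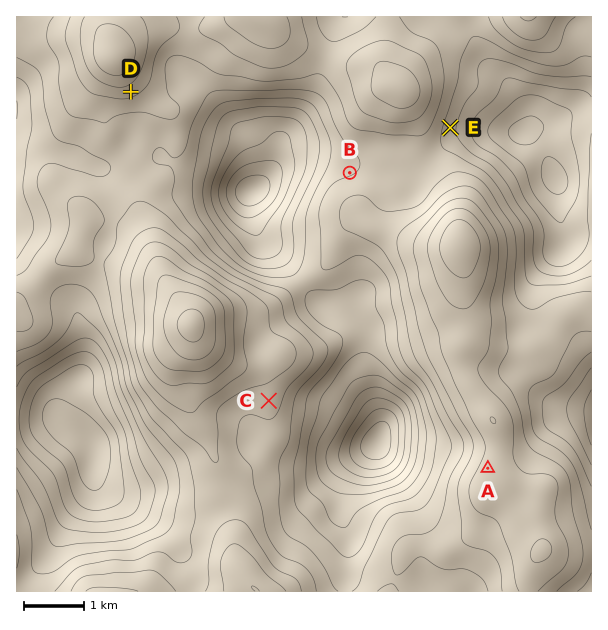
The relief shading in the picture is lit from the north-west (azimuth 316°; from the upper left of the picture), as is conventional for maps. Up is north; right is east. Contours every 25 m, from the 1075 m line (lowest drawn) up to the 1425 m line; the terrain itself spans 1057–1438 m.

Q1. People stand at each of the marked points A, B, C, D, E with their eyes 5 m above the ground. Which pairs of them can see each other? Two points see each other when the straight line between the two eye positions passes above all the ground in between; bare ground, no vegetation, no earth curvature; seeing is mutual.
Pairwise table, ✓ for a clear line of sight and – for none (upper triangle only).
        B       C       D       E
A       –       ✓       ✓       –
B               –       ✓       –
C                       –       –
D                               –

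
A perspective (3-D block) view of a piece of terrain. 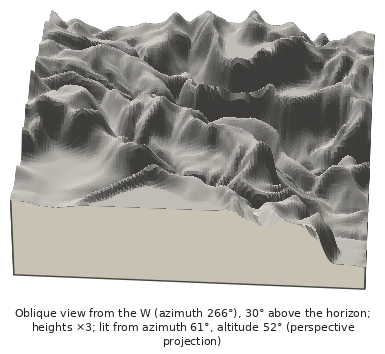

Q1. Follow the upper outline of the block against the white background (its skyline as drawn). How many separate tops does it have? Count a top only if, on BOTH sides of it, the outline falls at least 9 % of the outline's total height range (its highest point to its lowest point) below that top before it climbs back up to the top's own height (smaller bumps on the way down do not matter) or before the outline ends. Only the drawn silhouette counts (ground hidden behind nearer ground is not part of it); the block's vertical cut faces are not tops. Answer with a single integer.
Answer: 2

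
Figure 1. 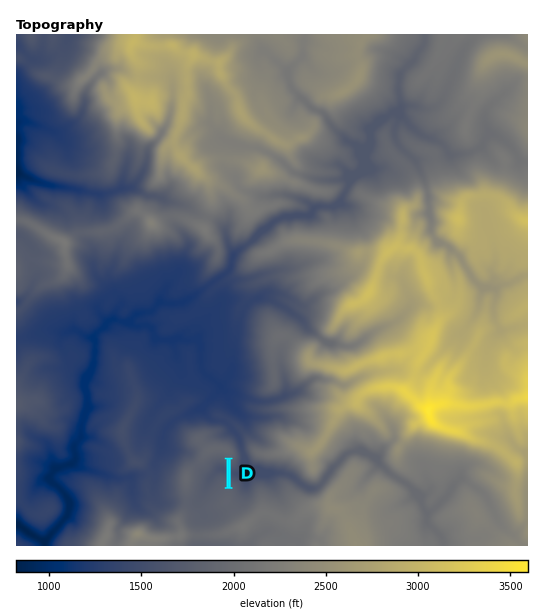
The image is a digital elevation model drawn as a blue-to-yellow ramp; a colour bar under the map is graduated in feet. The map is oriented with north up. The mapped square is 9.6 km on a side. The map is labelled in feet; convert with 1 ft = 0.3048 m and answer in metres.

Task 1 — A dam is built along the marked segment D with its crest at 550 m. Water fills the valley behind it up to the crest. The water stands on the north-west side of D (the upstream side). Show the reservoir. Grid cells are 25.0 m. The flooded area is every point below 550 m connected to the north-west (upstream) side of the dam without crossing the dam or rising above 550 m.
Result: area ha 44.8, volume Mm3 8.44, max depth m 72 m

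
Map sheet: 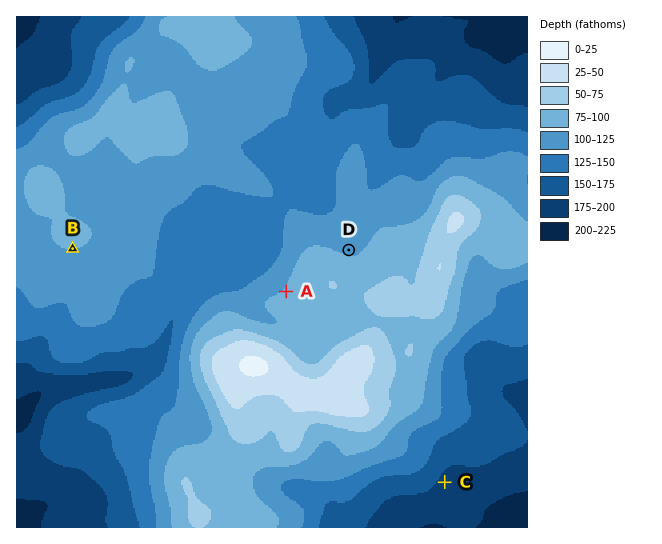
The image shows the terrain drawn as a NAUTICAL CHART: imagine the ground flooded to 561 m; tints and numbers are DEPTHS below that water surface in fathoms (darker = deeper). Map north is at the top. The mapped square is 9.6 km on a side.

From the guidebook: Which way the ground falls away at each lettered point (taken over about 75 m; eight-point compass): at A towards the NW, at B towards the S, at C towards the SE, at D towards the N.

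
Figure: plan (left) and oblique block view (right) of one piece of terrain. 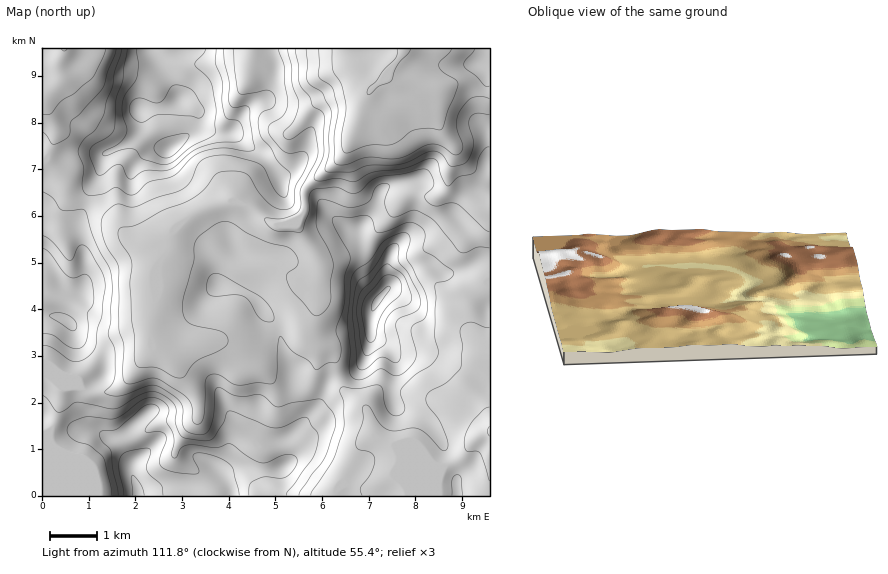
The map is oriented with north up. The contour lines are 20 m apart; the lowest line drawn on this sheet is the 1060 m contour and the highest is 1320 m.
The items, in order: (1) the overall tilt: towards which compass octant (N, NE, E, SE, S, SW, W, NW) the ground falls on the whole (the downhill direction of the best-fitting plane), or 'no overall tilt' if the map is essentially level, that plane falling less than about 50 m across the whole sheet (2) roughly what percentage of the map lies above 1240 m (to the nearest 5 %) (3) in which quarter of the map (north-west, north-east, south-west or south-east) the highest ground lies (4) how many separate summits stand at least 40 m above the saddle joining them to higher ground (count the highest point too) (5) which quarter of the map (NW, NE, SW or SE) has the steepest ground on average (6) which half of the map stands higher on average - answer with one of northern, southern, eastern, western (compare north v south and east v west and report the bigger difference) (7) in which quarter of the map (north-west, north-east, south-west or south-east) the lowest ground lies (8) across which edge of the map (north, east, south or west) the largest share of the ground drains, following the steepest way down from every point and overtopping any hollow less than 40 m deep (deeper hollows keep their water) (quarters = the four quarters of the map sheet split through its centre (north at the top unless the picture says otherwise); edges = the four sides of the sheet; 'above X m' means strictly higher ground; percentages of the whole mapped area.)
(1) Overall the map slopes down towards the north-east.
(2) About 25 % of the map lies above 1240 m.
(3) The highest point lies in the south-west quarter of the map.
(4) There are 4 summits with 40 m or more of prominence.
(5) The north-east quarter is the steepest part of the map.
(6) The western half stands higher on average than the eastern half.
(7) The lowest ground is in the north-east quarter.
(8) Drainage is mainly to the north: more ground falls towards that edge than towards any other.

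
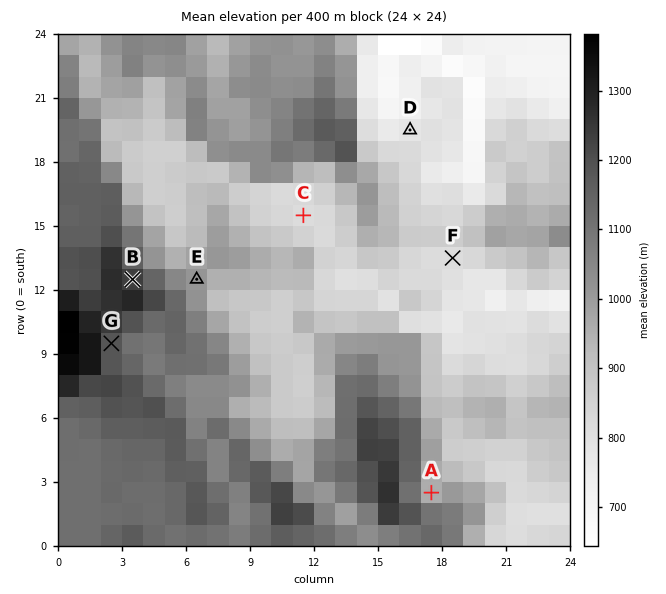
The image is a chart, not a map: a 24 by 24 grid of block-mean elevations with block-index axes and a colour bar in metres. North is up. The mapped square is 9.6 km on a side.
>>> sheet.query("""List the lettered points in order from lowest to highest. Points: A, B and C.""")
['C', 'A', 'B']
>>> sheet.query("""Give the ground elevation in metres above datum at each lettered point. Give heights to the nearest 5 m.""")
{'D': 770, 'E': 1025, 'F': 800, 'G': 1160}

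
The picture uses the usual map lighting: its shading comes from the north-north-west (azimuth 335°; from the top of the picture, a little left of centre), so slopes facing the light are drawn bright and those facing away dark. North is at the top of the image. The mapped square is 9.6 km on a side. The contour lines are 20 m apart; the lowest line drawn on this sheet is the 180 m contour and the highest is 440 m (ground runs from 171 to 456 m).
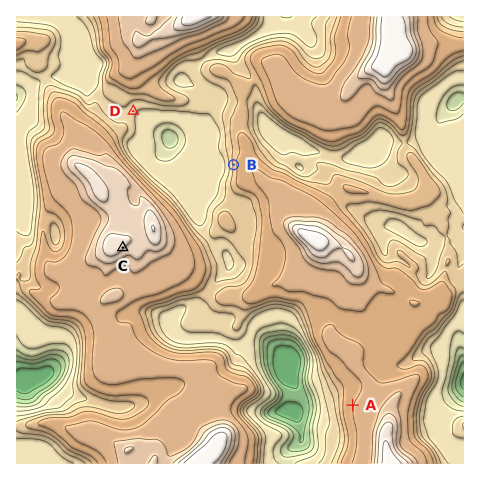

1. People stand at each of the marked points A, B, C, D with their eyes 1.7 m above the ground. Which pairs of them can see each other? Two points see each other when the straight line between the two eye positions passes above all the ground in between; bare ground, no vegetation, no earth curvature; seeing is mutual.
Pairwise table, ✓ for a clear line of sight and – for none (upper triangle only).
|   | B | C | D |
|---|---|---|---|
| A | – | ✓ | – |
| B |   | – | ✓ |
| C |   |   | – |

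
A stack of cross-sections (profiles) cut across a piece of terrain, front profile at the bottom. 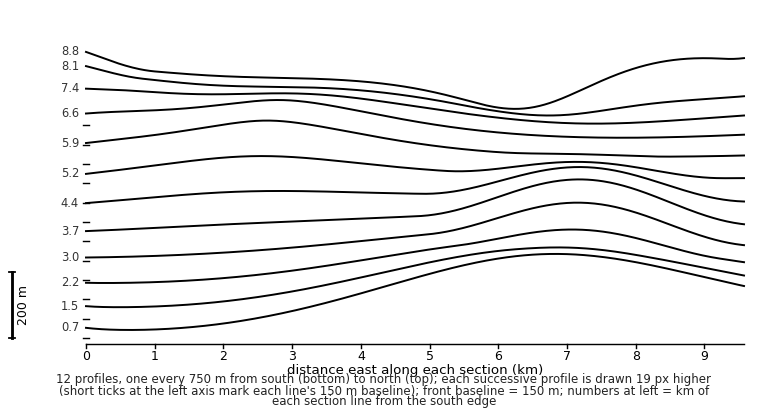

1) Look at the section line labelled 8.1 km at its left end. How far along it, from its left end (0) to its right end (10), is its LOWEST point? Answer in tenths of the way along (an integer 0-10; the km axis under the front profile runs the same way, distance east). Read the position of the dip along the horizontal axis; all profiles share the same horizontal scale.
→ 7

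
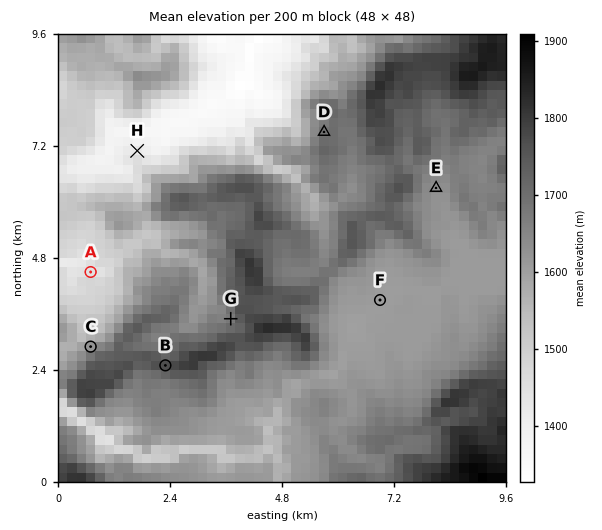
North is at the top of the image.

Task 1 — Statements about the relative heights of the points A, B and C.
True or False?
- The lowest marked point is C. False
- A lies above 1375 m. True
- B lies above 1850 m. False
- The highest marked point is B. True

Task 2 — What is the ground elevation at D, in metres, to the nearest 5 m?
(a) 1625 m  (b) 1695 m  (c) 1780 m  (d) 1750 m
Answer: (b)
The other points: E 1630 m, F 1605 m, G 1670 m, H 1420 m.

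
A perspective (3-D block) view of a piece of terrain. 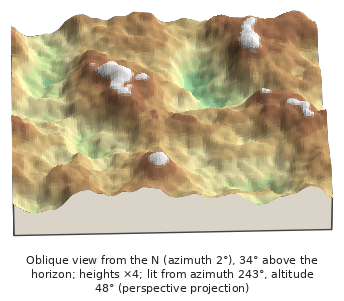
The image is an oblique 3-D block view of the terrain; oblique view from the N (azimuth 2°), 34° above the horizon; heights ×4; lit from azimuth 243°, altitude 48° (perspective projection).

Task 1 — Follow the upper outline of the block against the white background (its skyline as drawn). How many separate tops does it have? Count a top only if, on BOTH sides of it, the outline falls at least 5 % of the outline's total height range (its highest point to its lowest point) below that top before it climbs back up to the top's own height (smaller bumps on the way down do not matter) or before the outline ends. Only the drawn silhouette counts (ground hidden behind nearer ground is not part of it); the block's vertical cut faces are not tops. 2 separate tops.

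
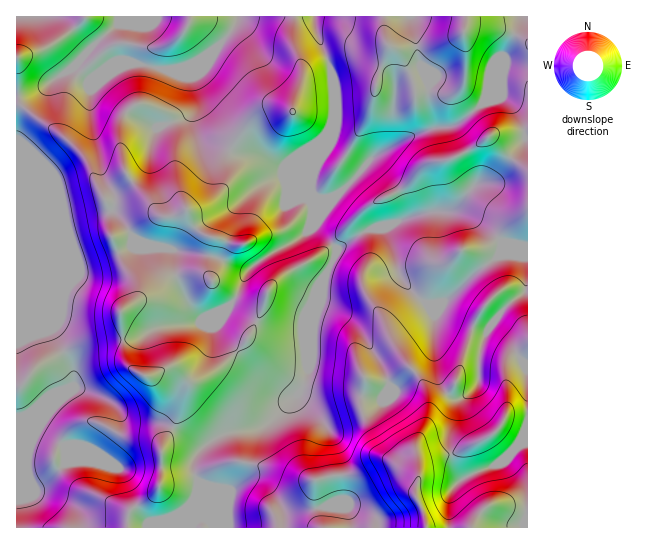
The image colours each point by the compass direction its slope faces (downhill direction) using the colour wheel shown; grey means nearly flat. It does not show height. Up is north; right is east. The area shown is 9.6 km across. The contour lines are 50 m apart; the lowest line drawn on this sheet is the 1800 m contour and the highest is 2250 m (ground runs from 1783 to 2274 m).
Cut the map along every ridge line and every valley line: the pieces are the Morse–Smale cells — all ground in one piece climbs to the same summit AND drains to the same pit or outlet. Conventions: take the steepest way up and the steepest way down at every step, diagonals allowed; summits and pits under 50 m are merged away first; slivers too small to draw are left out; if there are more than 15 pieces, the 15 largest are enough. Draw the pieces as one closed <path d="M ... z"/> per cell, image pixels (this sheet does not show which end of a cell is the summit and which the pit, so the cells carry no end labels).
<path d="M518 64l-12 0-10 22-12 16-25 21-9 4-11 0-18 5-28 13-19 11-14 17-25 23-6 3-14-2 0 30 22 23-14 32 0 12-10 27-1 37-8 27-5 9-32 30-8 4-34 5-15 8-11 10-6 10 0 9 6 15-4 14-2 29 335-1 0-461z"/><path d="M193 79l0 26-4 8-10 7-18 7-7 0-21-12-25-25-6-10-11 10 0 31 8 32 1 14 5 15 8 11 2 12-2 4-4 3-42 7-3 3-29 72-19 21 1 26 20-8 14-2 22 40-1 19-17 15-20 26 29 15 0 19-14 12-15 10-18-8-1 4 10 6 31 10 12 6 6 9 2 14 114 0 8-43-6-15 0-9 6-10 11-10 15-8 34-5 14-8 26-26 5-9 7-22 2-42 10-27 1-17 13-27-22-23 0-32-4-5 2-20 15-36-43 33-4 0-22-11-28-5-26-12-8-8-4-12 4-17z"/><path d="M237 16l-221 1 1 298 18-21 29-72 3-3 42-7 4-3 2-4-2-12-8-11-5-15-1-14-8-32 0-31 11-10 6 10 25 25 21 12 7 0 21-8 7-6 4-8-1-30 4-8 33-33 8-13z"/><path d="M527 16l-212 0 0 9 2 10 15 38 3 36-3 16-19 45-2 11 1 12 7 6 10 0 6-3 43-43 43-21 12-4 21-3 25-18 17-21 10-22 22 1z"/><path d="M314 16l-77 1 0 4-8 13-32 32-5 12 5 24-4 17 8 17 37 17 21 3 22 11 4 0 17-15 16-9 10-10 4-8 3-16-2-30-5-20-11-24z"/><path d="M51 331l-14 2-21 9 0 136 17 9 17-10 15-15-1-16-25-14-4 0-15 14 17-17 18-24 18-18-1-20z"/><path d="M17 484l0 44 59-1-1-13-6-9-12-6-24-7z"/>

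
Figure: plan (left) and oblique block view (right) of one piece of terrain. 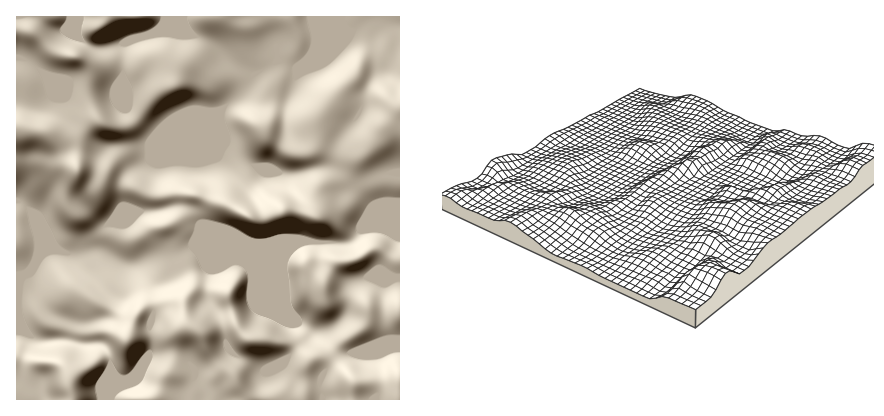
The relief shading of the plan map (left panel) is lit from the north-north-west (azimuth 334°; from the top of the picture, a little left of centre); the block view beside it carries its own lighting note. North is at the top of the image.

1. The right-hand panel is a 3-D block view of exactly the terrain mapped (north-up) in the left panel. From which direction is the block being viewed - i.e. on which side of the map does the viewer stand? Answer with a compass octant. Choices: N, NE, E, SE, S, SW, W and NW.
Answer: SW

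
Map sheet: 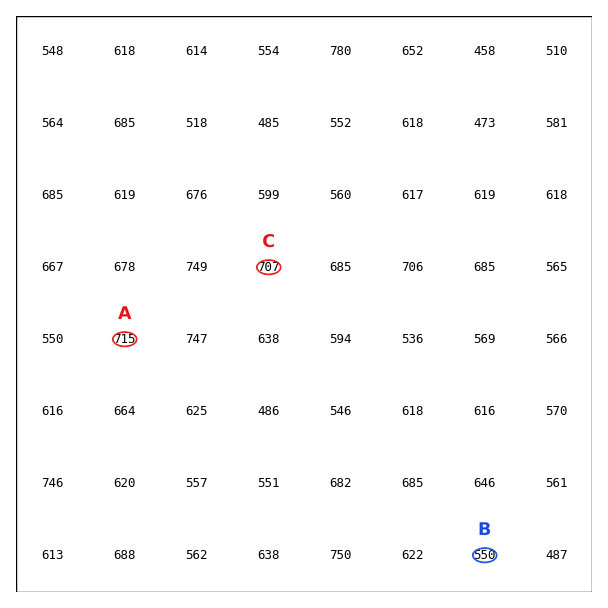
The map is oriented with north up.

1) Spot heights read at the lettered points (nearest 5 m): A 715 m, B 550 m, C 705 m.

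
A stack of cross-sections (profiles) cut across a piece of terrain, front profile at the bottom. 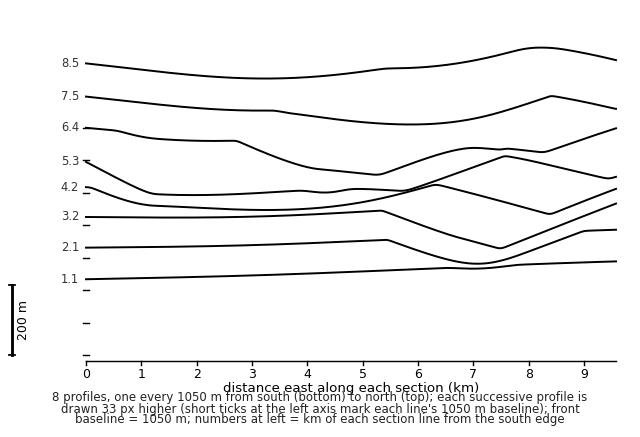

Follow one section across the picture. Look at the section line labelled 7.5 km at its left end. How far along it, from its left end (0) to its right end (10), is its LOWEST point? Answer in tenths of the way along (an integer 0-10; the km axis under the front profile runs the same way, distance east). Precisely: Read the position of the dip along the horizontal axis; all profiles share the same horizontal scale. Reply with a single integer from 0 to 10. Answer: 6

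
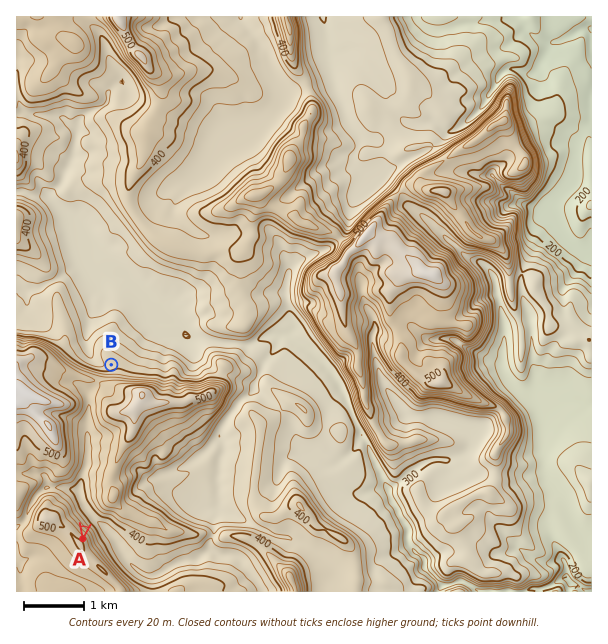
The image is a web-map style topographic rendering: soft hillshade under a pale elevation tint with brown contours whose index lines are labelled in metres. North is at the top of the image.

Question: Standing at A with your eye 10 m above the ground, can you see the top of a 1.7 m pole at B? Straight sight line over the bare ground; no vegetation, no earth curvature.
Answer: no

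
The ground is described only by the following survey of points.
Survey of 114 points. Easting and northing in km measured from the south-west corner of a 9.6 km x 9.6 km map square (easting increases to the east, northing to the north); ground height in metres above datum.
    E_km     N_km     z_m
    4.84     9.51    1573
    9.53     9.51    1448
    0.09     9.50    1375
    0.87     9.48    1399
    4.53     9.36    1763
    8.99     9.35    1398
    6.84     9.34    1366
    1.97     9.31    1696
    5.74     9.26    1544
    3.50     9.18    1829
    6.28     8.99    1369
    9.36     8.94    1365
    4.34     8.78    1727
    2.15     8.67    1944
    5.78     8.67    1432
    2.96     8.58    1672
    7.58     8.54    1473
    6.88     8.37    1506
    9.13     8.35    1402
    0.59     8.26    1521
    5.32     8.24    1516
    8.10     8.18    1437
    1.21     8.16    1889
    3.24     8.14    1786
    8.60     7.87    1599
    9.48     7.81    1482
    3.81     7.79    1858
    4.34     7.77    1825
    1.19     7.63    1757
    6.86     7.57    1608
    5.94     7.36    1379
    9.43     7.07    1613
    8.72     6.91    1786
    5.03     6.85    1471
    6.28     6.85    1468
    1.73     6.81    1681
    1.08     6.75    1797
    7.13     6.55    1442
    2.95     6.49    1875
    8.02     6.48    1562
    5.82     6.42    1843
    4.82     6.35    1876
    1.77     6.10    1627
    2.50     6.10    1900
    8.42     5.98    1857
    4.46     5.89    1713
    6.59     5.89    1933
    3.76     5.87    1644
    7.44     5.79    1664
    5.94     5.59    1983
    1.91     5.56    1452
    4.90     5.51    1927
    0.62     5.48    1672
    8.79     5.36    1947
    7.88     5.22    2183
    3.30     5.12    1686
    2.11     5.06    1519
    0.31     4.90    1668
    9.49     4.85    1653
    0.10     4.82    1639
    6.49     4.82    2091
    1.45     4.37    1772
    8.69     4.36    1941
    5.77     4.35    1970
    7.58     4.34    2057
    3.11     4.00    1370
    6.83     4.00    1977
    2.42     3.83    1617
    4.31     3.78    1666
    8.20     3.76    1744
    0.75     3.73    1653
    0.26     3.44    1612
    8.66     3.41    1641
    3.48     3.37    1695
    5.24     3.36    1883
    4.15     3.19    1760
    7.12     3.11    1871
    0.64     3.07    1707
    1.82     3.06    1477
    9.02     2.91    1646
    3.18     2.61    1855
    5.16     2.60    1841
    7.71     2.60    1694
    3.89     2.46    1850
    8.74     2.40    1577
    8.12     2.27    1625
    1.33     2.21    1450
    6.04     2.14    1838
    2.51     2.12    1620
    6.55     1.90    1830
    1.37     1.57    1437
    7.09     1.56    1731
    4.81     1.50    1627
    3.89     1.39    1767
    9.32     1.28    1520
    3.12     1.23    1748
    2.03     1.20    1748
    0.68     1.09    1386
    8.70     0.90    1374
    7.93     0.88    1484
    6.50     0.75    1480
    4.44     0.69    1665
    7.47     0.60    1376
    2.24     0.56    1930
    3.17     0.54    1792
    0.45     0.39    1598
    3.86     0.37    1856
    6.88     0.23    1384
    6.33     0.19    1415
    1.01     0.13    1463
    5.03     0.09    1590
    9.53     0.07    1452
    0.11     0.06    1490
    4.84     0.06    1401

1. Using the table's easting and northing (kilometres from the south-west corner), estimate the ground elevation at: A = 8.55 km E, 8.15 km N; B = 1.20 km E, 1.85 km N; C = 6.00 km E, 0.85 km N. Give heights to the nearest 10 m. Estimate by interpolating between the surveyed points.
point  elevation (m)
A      1460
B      1360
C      1600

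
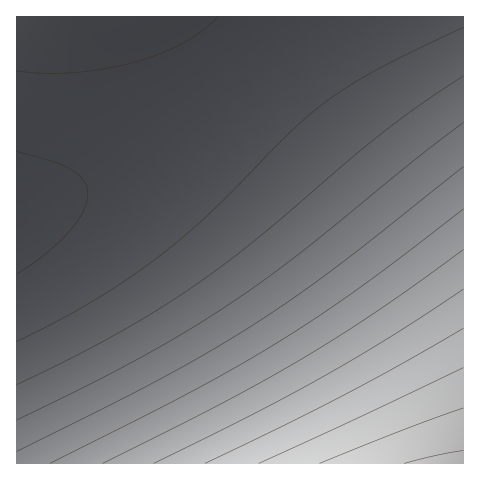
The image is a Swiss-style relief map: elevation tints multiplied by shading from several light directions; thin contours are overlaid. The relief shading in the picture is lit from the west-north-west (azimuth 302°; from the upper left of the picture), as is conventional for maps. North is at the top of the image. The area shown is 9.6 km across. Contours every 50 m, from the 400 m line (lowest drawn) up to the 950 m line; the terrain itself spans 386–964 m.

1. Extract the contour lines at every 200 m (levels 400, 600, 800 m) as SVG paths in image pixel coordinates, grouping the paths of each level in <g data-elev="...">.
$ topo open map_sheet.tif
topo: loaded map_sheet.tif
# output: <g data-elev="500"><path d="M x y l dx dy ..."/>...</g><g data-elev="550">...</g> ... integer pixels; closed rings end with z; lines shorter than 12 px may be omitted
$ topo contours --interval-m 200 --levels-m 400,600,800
<g data-elev="400"><path d="M17 152l35 9 19 9 12 10 4 7 1 7-1 8-4 9-15 21-22 21-29 21"/></g><g data-elev="600"><path d="M463 167l-127 100-42 31-42 28-44 27-49 26-142 72"/></g><g data-elev="800"><path d="M463 328l-118 67-140 68"/></g>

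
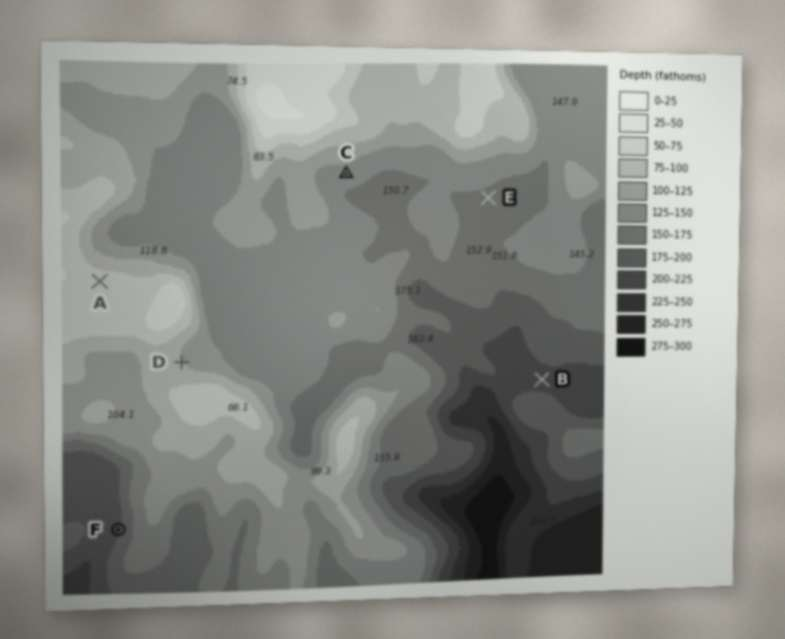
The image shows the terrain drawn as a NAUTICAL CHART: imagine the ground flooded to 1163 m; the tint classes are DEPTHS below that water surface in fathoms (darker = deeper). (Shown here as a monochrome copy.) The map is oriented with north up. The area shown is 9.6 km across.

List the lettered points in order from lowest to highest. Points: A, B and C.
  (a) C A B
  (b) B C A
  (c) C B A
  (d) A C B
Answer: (b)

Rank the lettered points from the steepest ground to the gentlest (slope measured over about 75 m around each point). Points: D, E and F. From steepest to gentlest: F D E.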